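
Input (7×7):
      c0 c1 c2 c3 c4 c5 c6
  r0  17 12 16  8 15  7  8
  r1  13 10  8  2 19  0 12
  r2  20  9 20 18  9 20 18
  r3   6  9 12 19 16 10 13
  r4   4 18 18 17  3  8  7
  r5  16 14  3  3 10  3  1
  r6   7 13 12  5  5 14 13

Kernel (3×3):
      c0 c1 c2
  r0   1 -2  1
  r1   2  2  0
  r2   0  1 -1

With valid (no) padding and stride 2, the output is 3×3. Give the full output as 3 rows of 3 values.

44 44 49
52 69 40
47 -1 21

Output[0,0]: The receptive field on the input at this output position is [17 12 16 / 13 10 8 / 20 9 20]. Elementwise product with the kernel and sum: 17·1 + 12·-2 + 16·1 + 13·2 + 10·2 + 9·1 + 20·-1.
Output[0,1]: The receptive field on the input at this output position is [16 8 15 / 8 2 19 / 20 18 9]. Elementwise product with the kernel and sum: 16·1 + 8·-2 + 15·1 + 8·2 + 2·2 + 18·1 + 9·-1.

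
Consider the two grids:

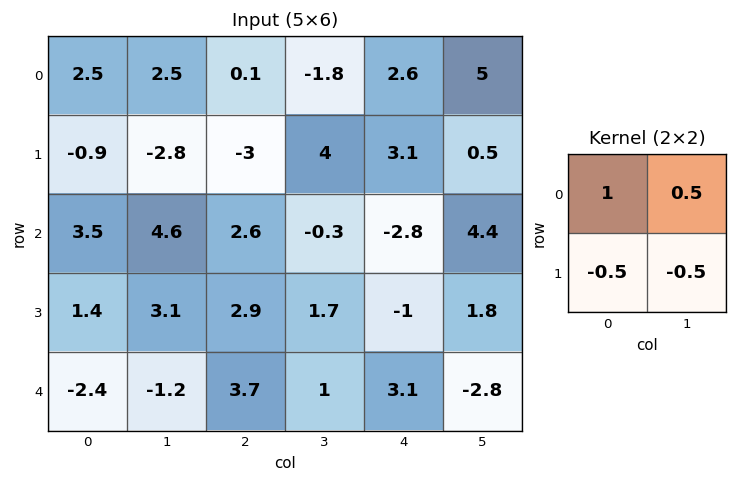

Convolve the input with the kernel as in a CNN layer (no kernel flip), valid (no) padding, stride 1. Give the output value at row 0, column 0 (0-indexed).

5.6

The receptive field on the input at this output position is [2.5 2.5 / -0.9 -2.8]. Elementwise product with the kernel and sum: 2.5·1 + 2.5·0.5 + -0.9·-0.5 + -2.8·-0.5.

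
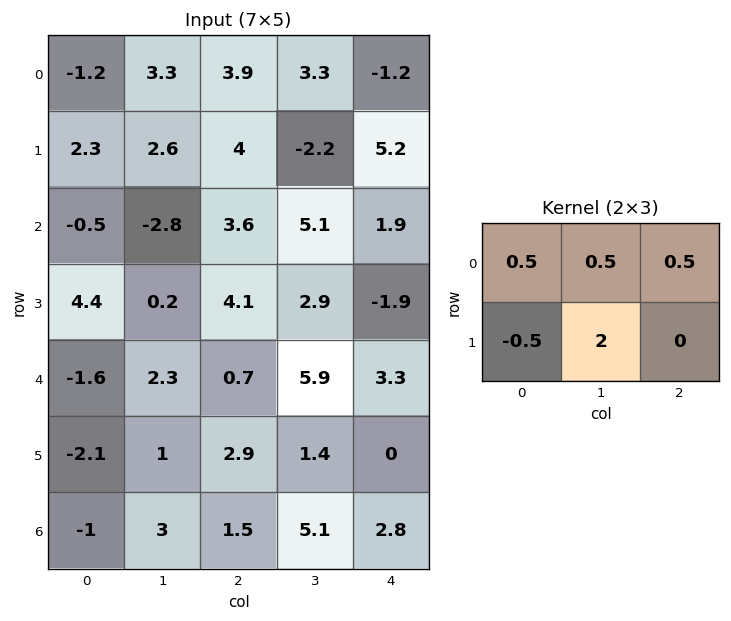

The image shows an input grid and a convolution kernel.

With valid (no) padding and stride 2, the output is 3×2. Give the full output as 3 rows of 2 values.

7.05 -3.4
-1.65 9.05
3.75 6.3

Output[0,0]: The receptive field on the input at this output position is [-1.2 3.3 3.9 / 2.3 2.6 4]. Elementwise product with the kernel and sum: -1.2·0.5 + 3.3·0.5 + 3.9·0.5 + 2.3·-0.5 + 2.6·2.
Output[0,1]: The receptive field on the input at this output position is [3.9 3.3 -1.2 / 4 -2.2 5.2]. Elementwise product with the kernel and sum: 3.9·0.5 + 3.3·0.5 + -1.2·0.5 + 4·-0.5 + -2.2·2.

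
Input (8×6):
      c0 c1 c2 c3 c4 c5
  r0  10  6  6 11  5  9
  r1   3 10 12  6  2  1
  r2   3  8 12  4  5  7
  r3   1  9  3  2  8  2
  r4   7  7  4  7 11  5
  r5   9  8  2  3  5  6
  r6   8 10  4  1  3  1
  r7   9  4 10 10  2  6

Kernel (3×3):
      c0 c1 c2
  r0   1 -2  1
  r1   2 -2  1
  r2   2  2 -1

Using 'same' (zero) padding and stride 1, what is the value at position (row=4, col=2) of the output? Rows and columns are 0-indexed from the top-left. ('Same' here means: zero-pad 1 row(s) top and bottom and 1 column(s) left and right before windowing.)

35

The receptive field on the zero-padded input at this output position is [9 3 2 / 7 4 7 / 8 2 3]. Elementwise product with the kernel and sum: 9·1 + 3·-2 + 2·1 + 7·2 + 4·-2 + 7·1 + 8·2 + 2·2 + 3·-1.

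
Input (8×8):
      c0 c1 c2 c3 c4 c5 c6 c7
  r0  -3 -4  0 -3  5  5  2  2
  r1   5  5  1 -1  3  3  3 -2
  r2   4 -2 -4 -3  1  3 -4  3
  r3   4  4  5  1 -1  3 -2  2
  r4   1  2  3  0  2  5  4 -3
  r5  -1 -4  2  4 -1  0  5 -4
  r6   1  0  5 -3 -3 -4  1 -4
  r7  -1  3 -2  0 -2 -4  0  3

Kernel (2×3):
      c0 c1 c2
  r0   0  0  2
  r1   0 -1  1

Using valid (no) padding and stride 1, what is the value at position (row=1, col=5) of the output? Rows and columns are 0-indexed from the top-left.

3

The receptive field on the input at this output position is [3 3 -2 / 3 -4 3]. Elementwise product with the kernel and sum: -2·2 + -4·-1 + 3·1.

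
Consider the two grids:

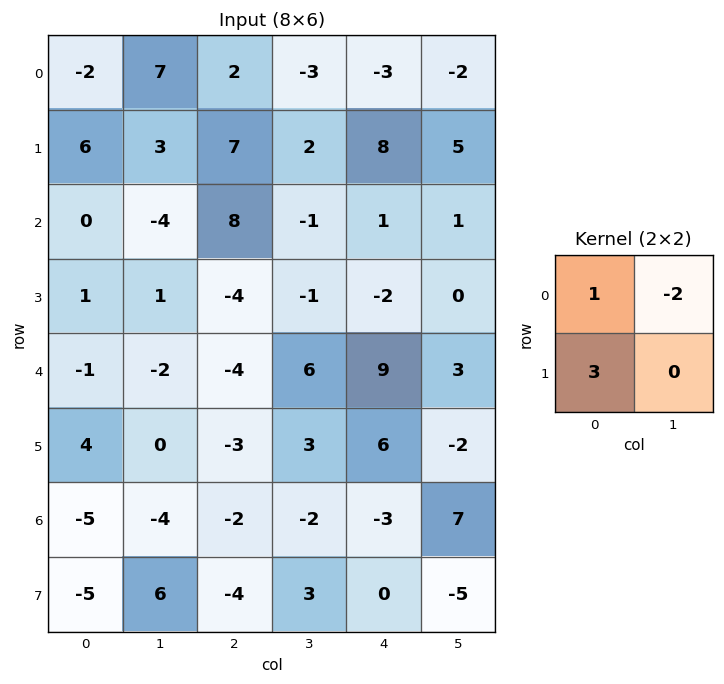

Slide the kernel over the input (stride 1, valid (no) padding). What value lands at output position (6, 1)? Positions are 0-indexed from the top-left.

18

The receptive field on the input at this output position is [-4 -2 / 6 -4]. Elementwise product with the kernel and sum: -4·1 + -2·-2 + 6·3.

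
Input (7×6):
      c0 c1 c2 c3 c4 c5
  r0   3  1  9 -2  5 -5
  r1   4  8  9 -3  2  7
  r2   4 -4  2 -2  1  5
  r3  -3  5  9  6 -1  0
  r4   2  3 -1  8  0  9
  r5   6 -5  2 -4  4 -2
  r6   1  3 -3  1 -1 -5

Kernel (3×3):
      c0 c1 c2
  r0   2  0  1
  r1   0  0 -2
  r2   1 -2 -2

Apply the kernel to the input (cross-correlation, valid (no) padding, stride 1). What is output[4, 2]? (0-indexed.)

The receptive field on the input at this output position is [-1 8 0 / 2 -4 4 / -3 1 -1]. Elementwise product with the kernel and sum: -1·2 + 0·1 + 4·-2 + -3·1 + 1·-2 + -1·-2.

-13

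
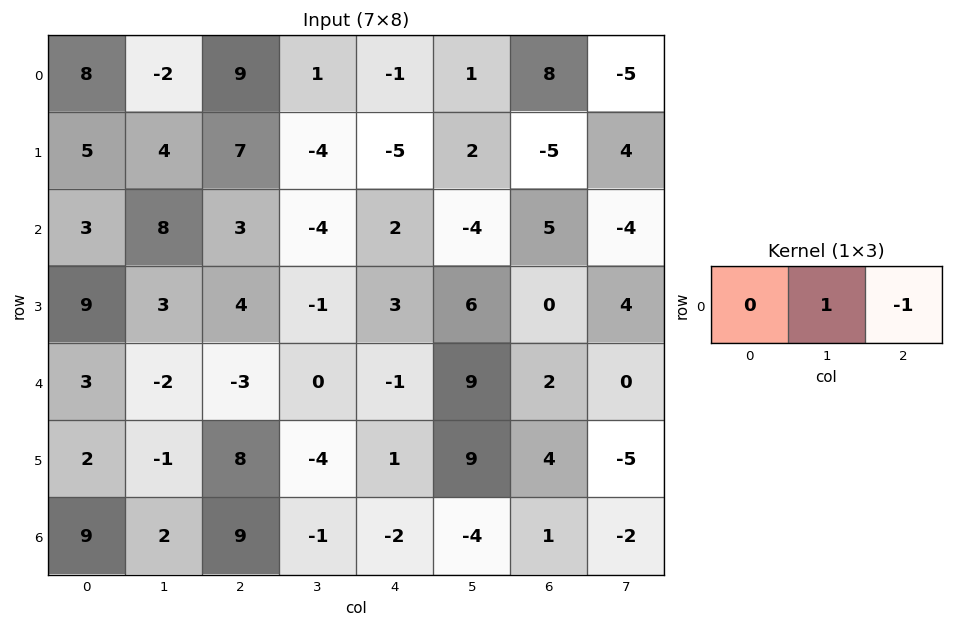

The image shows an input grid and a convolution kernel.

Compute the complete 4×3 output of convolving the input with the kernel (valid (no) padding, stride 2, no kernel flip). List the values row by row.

-11 2 -7
5 -6 -9
1 1 7
-7 1 -5

Output[0,0]: The receptive field on the input at this output position is [8 -2 9]. Elementwise product with the kernel and sum: -2·1 + 9·-1.
Output[0,1]: The receptive field on the input at this output position is [9 1 -1]. Elementwise product with the kernel and sum: 1·1 + -1·-1.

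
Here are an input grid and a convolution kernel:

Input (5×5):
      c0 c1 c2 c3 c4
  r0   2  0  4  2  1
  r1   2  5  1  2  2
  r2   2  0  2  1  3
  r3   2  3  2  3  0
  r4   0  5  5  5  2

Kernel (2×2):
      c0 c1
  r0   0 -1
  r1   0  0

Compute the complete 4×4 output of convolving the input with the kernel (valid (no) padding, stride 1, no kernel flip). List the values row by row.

0 -4 -2 -1
-5 -1 -2 -2
0 -2 -1 -3
-3 -2 -3 0

Output[0,0]: The receptive field on the input at this output position is [2 0 / 2 5]. Elementwise product with the kernel and sum: 0·-1.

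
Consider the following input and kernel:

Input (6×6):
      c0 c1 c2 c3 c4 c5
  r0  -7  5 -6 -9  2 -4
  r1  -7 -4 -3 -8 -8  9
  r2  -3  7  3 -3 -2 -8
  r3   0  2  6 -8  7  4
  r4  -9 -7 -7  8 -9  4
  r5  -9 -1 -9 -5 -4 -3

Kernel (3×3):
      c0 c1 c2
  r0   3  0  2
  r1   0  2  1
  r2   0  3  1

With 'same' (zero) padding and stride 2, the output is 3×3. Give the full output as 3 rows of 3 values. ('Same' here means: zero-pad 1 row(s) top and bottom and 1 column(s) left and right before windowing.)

-34 -38 -15
-5 -15 7
-49 -48 -45

Output[0,0]: The receptive field on the zero-padded input at this output position is [0 0 0 / 0 -7 5 / 0 -7 -4]. Elementwise product with the kernel and sum: 0·3 + 0·2 + -7·2 + 5·1 + -7·3 + -4·1.
Output[0,1]: The receptive field on the zero-padded input at this output position is [0 0 0 / 5 -6 -9 / -4 -3 -8]. Elementwise product with the kernel and sum: 0·3 + 0·2 + -6·2 + -9·1 + -3·3 + -8·1.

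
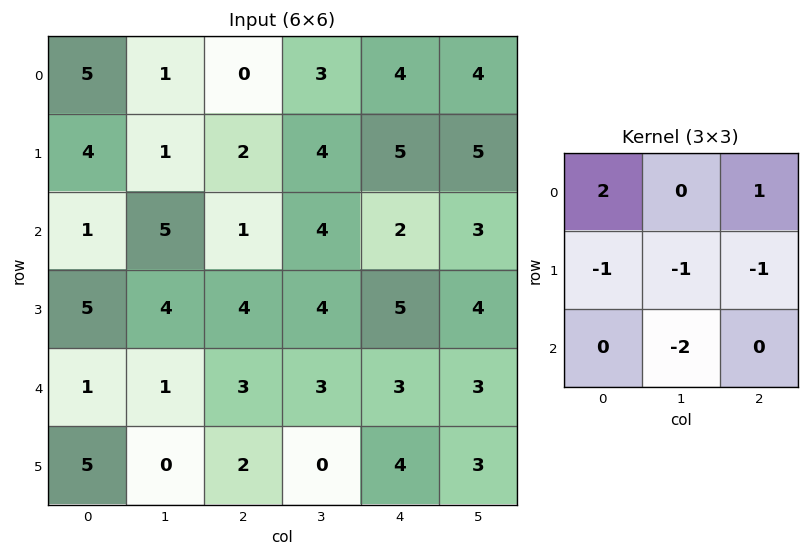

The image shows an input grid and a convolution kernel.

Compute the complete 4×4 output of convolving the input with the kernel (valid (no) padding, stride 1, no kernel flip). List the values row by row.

Output[0,0]: The receptive field on the input at this output position is [5 1 0 / 4 1 2 / 1 5 1]. Elementwise product with the kernel and sum: 5·2 + 0·1 + 4·-1 + 1·-1 + 2·-1 + 5·-2.
Output[0,1]: The receptive field on the input at this output position is [1 0 3 / 1 2 4 / 5 1 4]. Elementwise product with the kernel and sum: 1·2 + 3·1 + 1·-1 + 2·-1 + 4·-1 + 1·-2.

-7 -4 -15 -8
-5 -12 -6 -6
-12 -4 -15 -8
9 1 4 -5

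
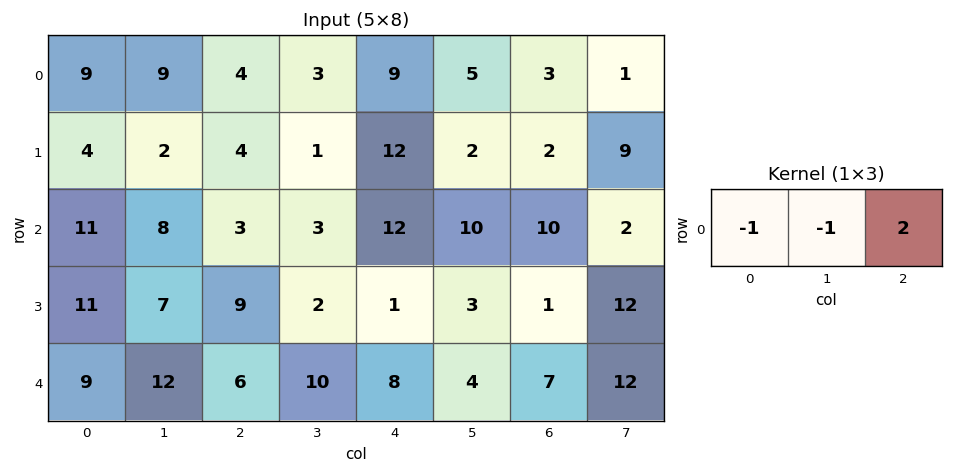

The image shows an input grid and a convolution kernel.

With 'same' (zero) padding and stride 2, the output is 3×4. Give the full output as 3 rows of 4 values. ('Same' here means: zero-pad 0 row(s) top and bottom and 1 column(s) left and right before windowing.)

9 -7 -2 -6
5 -5 5 -16
15 2 -10 13

Output[0,0]: The receptive field on the zero-padded input at this output position is [0 9 9]. Elementwise product with the kernel and sum: 0·-1 + 9·-1 + 9·2.
Output[0,1]: The receptive field on the zero-padded input at this output position is [9 4 3]. Elementwise product with the kernel and sum: 9·-1 + 4·-1 + 3·2.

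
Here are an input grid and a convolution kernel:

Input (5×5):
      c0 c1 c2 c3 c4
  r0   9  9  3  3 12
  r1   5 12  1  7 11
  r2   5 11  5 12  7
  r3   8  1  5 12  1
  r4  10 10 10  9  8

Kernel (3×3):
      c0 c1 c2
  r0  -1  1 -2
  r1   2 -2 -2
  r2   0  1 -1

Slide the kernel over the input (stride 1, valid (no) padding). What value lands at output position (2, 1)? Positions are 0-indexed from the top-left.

-61

The receptive field on the input at this output position is [11 5 12 / 1 5 12 / 10 10 9]. Elementwise product with the kernel and sum: 11·-1 + 5·1 + 12·-2 + 1·2 + 5·-2 + 12·-2 + 10·1 + 9·-1.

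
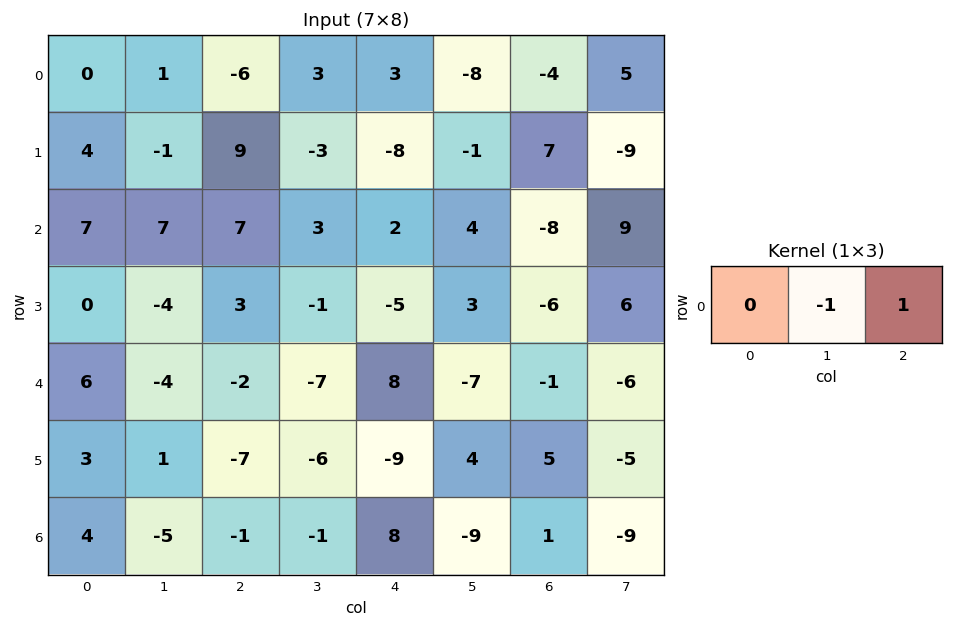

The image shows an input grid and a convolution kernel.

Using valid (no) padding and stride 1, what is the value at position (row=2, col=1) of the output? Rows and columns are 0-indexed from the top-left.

-4

The receptive field on the input at this output position is [7 7 3]. Elementwise product with the kernel and sum: 7·-1 + 3·1.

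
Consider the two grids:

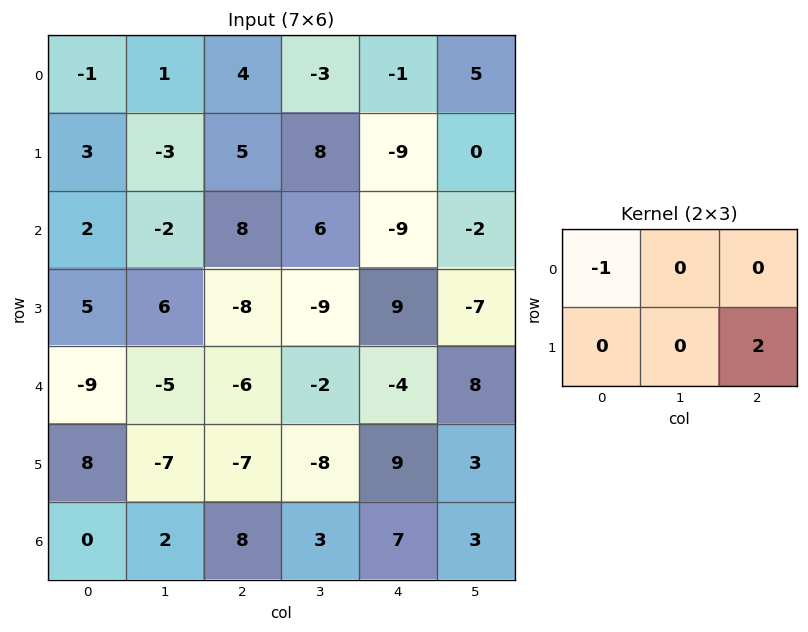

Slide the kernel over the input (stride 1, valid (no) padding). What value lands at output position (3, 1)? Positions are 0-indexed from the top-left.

The receptive field on the input at this output position is [6 -8 -9 / -5 -6 -2]. Elementwise product with the kernel and sum: 6·-1 + -2·2.

-10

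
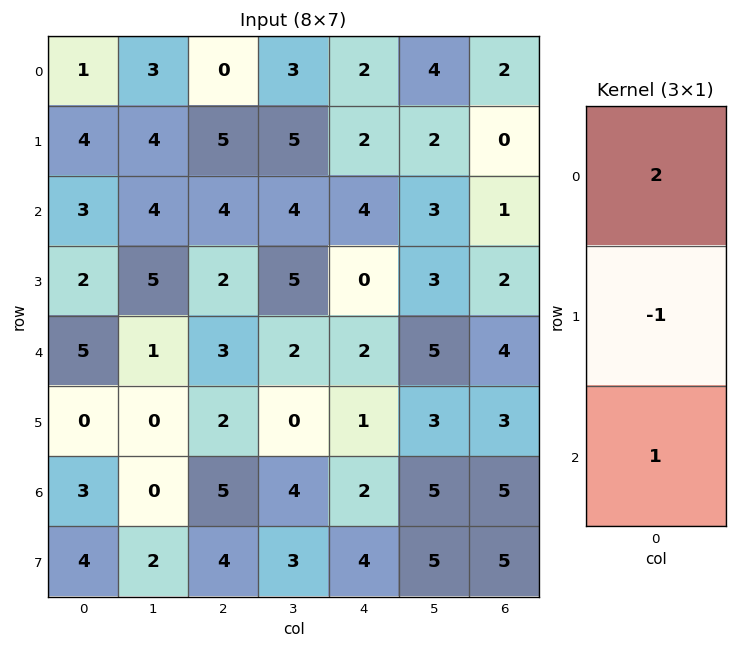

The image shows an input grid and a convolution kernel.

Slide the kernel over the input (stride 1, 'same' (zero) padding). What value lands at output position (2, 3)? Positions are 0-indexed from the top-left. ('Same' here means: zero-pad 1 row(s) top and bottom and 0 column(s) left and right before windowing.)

The receptive field on the zero-padded input at this output position is [5 / 4 / 5]. Elementwise product with the kernel and sum: 5·2 + 4·-1 + 5·1.

11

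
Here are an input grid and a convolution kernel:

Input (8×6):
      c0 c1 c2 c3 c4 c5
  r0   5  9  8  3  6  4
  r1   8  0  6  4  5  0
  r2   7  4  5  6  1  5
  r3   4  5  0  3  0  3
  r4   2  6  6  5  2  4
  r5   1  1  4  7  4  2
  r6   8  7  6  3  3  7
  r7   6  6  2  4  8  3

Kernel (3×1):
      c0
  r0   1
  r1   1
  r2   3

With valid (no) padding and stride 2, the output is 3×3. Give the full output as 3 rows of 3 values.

34 29 14
17 23 7
27 28 15

Output[0,0]: The receptive field on the input at this output position is [5 / 8 / 7]. Elementwise product with the kernel and sum: 5·1 + 8·1 + 7·3.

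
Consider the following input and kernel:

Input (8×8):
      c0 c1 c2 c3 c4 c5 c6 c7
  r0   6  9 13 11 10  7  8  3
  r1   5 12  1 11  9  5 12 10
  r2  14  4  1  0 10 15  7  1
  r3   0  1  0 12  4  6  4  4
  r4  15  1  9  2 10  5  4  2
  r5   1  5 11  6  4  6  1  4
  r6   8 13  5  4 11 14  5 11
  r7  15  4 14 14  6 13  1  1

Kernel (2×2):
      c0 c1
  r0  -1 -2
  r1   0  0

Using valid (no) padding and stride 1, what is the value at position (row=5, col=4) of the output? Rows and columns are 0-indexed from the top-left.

The receptive field on the input at this output position is [4 6 / 11 14]. Elementwise product with the kernel and sum: 4·-1 + 6·-2.

-16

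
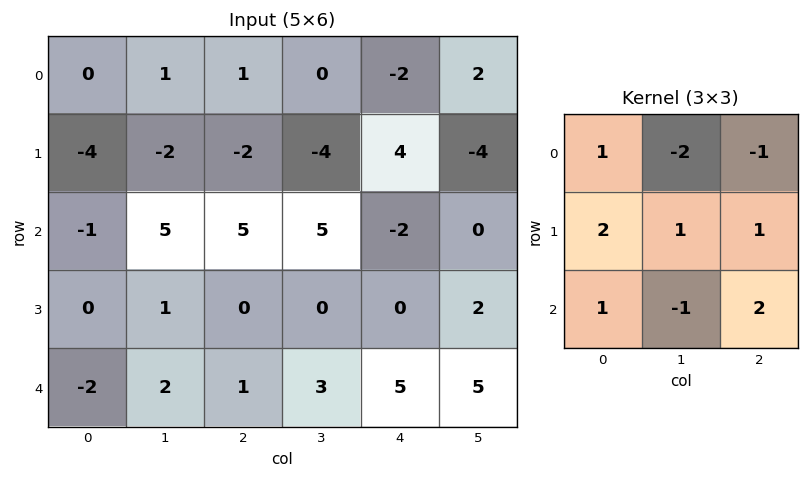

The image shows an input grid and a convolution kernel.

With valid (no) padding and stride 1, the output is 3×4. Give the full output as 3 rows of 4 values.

Output[0,0]: The receptive field on the input at this output position is [0 1 1 / -4 -2 -2 / -1 5 5]. Elementwise product with the kernel and sum: 0·1 + 1·-2 + 1·-1 + -4·2 + -2·1 + -2·1 + -1·1 + 5·-1 + 5·2.
Output[0,1]: The receptive field on the input at this output position is [1 1 0 / -2 -2 -4 / 5 5 5]. Elementwise product with the kernel and sum: 1·1 + 1·-2 + 0·-1 + -2·2 + -2·1 + -4·1 + 5·1 + 5·-1 + 5·2.

-11 -1 -5 1
9 27 15 4
-17 -1 5 19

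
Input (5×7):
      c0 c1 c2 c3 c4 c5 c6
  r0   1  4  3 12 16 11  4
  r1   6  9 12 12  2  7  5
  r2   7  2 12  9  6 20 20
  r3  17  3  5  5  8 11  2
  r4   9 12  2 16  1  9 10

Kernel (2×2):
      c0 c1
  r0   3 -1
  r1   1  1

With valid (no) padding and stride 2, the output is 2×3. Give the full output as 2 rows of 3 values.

Output[0,0]: The receptive field on the input at this output position is [1 4 / 6 9]. Elementwise product with the kernel and sum: 1·3 + 4·-1 + 6·1 + 9·1.

14 21 46
39 37 17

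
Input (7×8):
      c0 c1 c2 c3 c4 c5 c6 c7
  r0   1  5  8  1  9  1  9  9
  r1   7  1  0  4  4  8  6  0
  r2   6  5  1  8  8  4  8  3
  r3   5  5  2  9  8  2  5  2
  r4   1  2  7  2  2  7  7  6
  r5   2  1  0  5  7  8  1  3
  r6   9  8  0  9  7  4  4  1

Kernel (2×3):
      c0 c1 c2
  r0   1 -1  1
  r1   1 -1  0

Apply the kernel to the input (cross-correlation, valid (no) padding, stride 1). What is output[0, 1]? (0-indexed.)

-1

The receptive field on the input at this output position is [5 8 1 / 1 0 4]. Elementwise product with the kernel and sum: 5·1 + 8·-1 + 1·1 + 1·1 + 0·-1.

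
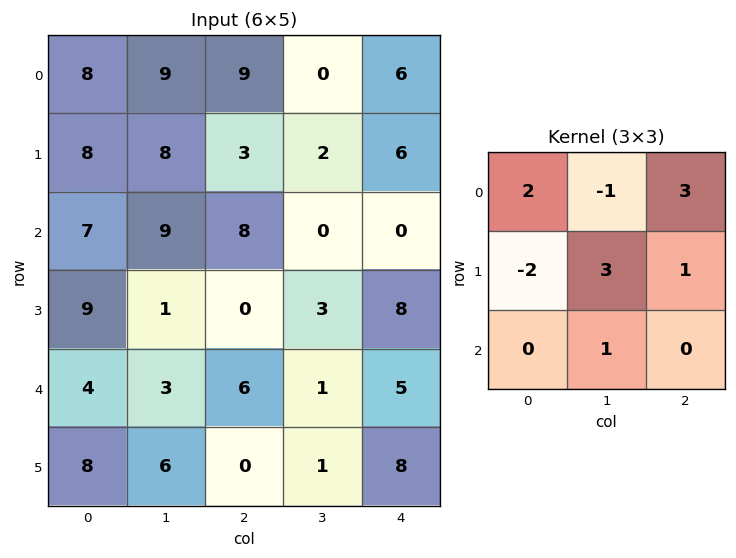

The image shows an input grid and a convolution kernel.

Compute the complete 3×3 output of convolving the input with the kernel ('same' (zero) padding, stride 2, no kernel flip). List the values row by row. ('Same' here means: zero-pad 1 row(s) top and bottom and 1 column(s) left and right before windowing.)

41 12 24
55 25 6
17 24 19

Output[0,0]: The receptive field on the zero-padded input at this output position is [0 0 0 / 0 8 9 / 0 8 8]. Elementwise product with the kernel and sum: 0·2 + 0·-1 + 0·3 + 0·-2 + 8·3 + 9·1 + 8·1.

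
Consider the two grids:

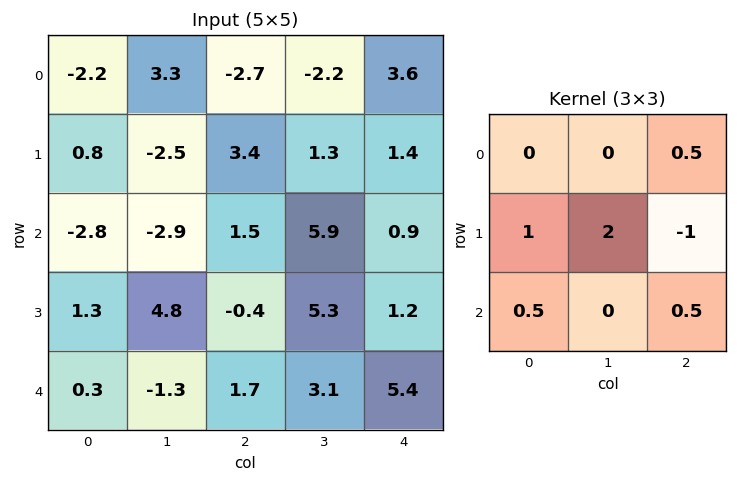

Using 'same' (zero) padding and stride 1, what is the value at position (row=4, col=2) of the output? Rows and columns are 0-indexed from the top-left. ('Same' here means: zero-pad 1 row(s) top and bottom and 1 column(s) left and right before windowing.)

The receptive field on the zero-padded input at this output position is [4.8 -0.4 5.3 / -1.3 1.7 3.1 / 0 0 0]. Elementwise product with the kernel and sum: 5.3·0.5 + -1.3·1 + 1.7·2 + 3.1·-1 + 0·0.5 + 0·0.5.

1.65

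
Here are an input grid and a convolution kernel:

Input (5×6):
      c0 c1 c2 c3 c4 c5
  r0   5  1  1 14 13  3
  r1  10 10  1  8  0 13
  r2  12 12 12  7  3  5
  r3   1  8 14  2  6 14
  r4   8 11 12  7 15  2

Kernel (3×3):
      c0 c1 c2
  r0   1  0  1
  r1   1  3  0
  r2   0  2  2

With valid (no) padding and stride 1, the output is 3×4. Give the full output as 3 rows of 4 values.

Output[0,0]: The receptive field on the input at this output position is [5 1 1 / 10 10 1 / 12 12 12]. Elementwise product with the kernel and sum: 5·1 + 1·1 + 10·1 + 10·3 + 12·2 + 12·2.

94 66 59 41
103 98 50 77
95 107 79 66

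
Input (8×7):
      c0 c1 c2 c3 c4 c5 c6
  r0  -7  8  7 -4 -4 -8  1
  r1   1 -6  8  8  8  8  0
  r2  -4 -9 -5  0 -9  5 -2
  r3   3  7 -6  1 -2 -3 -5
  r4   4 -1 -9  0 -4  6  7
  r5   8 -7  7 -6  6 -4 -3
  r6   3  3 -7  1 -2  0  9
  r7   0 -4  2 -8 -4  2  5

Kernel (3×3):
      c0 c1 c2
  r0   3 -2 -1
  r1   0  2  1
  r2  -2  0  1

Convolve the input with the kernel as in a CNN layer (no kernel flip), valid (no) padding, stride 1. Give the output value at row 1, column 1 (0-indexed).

The receptive field on the input at this output position is [-6 8 8 / -9 -5 0 / 7 -6 1]. Elementwise product with the kernel and sum: -6·3 + 8·-2 + 8·-1 + -5·2 + 0·1 + 7·-2 + 1·1.

-65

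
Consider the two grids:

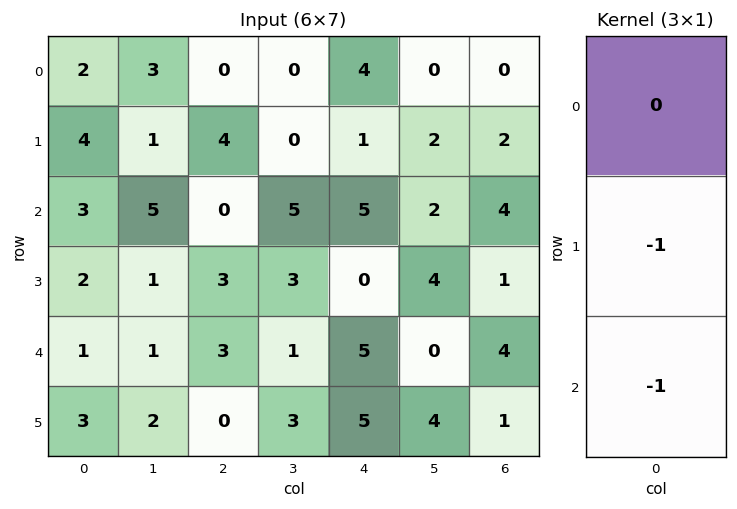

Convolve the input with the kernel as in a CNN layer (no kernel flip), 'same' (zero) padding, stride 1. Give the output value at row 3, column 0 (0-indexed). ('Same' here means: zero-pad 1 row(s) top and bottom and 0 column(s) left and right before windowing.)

The receptive field on the zero-padded input at this output position is [3 / 2 / 1]. Elementwise product with the kernel and sum: 2·-1 + 1·-1.

-3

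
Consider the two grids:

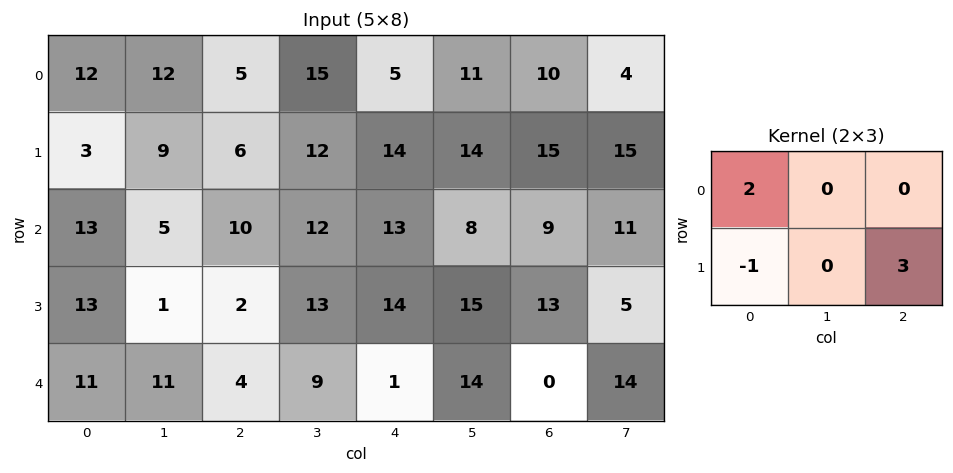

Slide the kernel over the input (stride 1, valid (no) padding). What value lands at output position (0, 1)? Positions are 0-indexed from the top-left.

51

The receptive field on the input at this output position is [12 5 15 / 9 6 12]. Elementwise product with the kernel and sum: 12·2 + 9·-1 + 12·3.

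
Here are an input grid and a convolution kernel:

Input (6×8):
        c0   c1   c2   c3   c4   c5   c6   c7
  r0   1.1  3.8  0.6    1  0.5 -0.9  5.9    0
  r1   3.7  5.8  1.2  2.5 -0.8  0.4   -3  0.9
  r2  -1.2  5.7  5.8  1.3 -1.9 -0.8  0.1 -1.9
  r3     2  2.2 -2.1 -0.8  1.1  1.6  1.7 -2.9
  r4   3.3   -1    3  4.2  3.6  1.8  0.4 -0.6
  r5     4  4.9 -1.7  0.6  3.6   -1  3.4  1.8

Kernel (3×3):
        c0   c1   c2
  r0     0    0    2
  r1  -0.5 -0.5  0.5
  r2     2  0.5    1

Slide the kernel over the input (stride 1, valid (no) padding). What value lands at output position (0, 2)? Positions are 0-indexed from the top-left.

The receptive field on the input at this output position is [0.6 1 0.5 / 1.2 2.5 -0.8 / 5.8 1.3 -1.9]. Elementwise product with the kernel and sum: 0.5·2 + 1.2·-0.5 + 2.5·-0.5 + -0.8·0.5 + 5.8·2 + 1.3·0.5 + -1.9·1.

9.1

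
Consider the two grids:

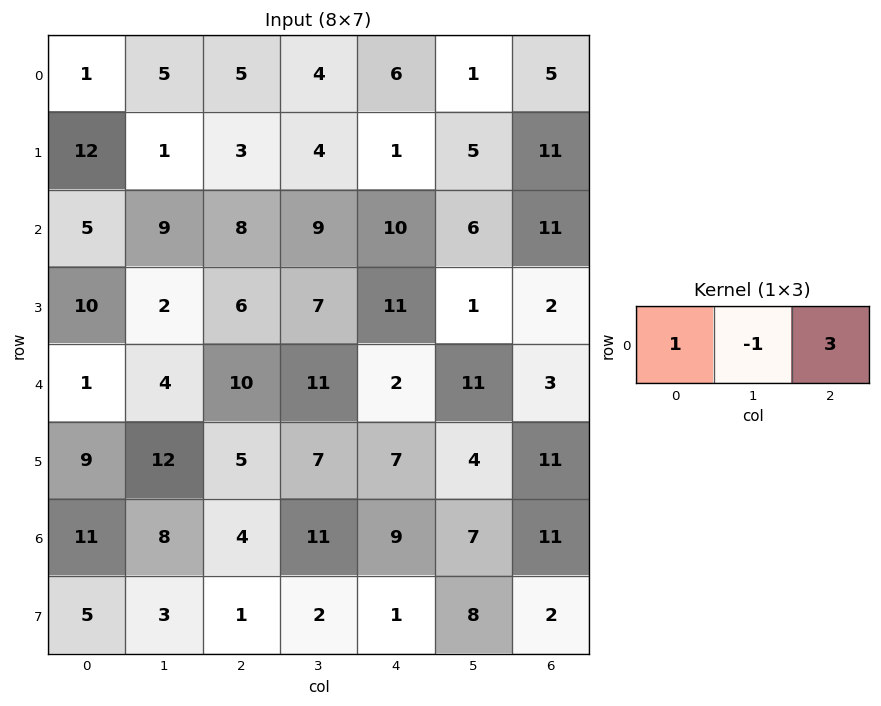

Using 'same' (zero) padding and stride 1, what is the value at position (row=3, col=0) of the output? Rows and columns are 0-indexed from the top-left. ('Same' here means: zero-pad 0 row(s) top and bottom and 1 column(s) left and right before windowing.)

The receptive field on the zero-padded input at this output position is [0 10 2]. Elementwise product with the kernel and sum: 0·1 + 10·-1 + 2·3.

-4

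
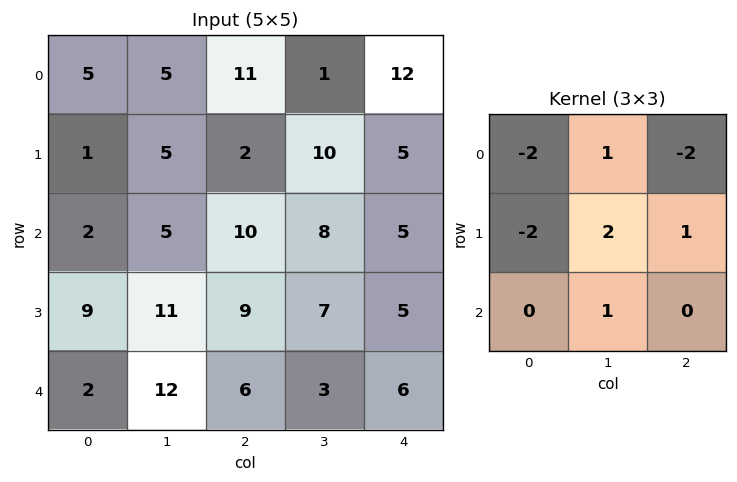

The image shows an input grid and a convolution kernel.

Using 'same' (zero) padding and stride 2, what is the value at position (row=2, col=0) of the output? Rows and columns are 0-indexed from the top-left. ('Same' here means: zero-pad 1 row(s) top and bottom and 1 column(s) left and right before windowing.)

The receptive field on the zero-padded input at this output position is [0 9 11 / 0 2 12 / 0 0 0]. Elementwise product with the kernel and sum: 0·-2 + 9·1 + 11·-2 + 0·-2 + 2·2 + 12·1 + 0·1.

3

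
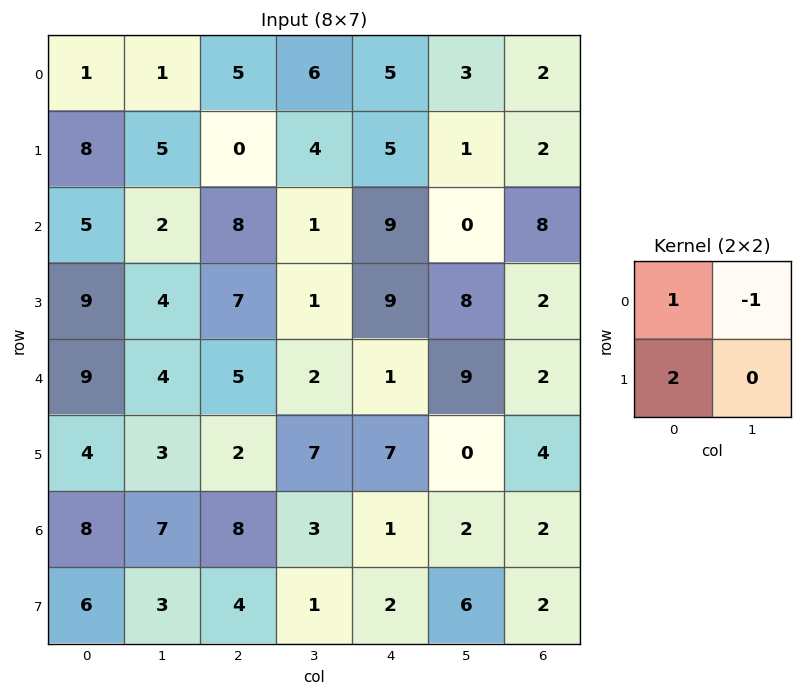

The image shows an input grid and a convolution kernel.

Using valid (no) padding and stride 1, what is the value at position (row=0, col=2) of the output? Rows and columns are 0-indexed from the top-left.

-1

The receptive field on the input at this output position is [5 6 / 0 4]. Elementwise product with the kernel and sum: 5·1 + 6·-1 + 0·2.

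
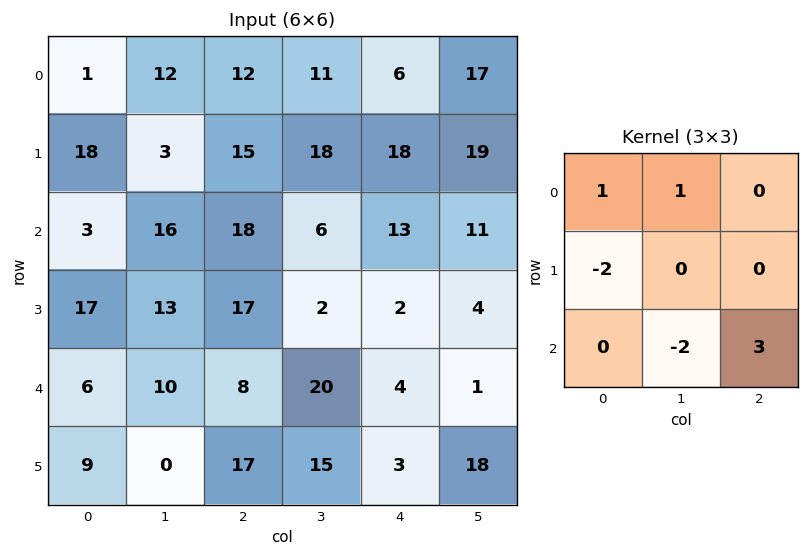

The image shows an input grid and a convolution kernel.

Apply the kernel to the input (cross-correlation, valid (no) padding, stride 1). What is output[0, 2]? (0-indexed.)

20

The receptive field on the input at this output position is [12 11 6 / 15 18 18 / 18 6 13]. Elementwise product with the kernel and sum: 12·1 + 11·1 + 15·-2 + 6·-2 + 13·3.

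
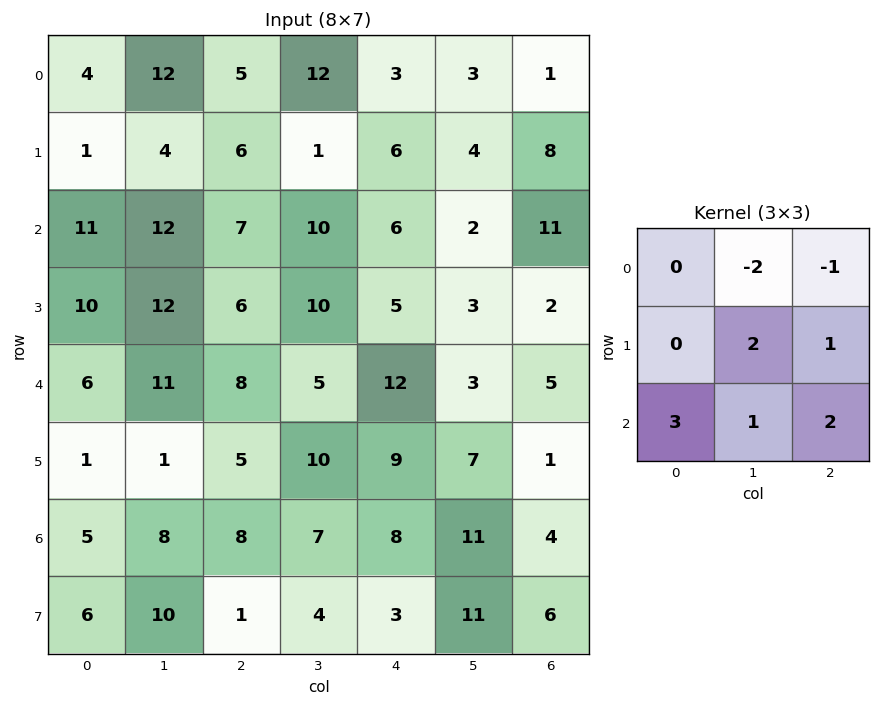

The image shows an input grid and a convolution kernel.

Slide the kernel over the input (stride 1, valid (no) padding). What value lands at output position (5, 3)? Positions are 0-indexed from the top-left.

The receptive field on the input at this output position is [10 9 7 / 7 8 11 / 4 3 11]. Elementwise product with the kernel and sum: 9·-2 + 7·-1 + 8·2 + 11·1 + 4·3 + 3·1 + 11·2.

39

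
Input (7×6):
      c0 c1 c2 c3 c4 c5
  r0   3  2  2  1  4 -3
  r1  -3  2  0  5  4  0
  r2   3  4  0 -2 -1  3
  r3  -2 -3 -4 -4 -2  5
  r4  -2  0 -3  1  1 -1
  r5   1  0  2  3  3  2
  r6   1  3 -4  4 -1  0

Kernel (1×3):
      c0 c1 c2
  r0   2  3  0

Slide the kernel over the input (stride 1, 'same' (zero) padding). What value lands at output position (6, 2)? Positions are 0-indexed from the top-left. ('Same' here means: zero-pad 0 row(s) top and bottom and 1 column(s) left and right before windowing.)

-6

The receptive field on the zero-padded input at this output position is [3 -4 4]. Elementwise product with the kernel and sum: 3·2 + -4·3.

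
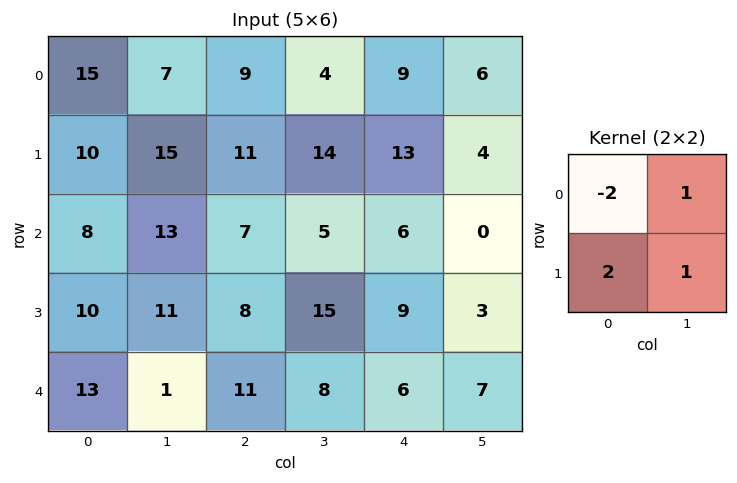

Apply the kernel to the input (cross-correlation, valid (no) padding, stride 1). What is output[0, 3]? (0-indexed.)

The receptive field on the input at this output position is [4 9 / 14 13]. Elementwise product with the kernel and sum: 4·-2 + 9·1 + 14·2 + 13·1.

42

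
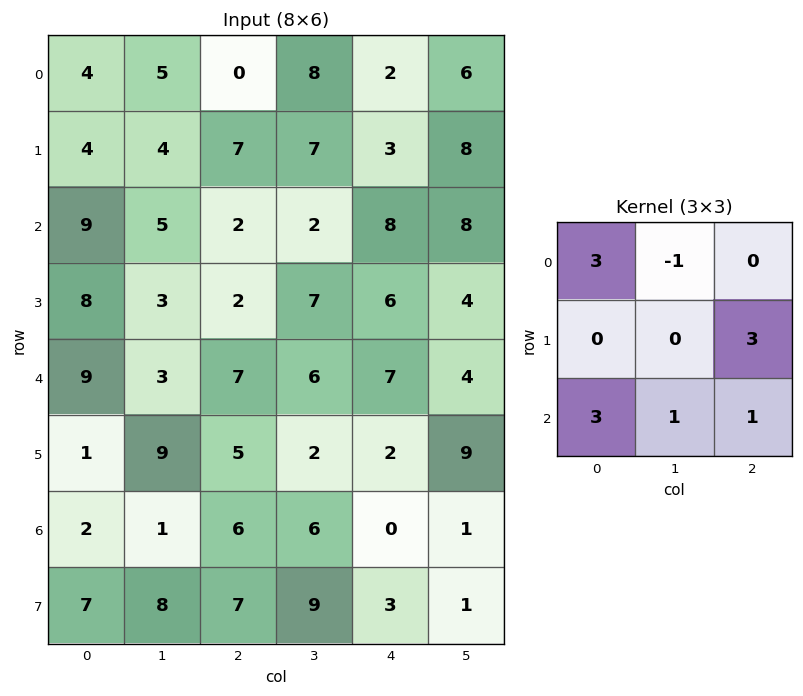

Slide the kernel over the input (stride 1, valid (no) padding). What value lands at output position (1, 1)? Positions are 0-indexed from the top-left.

The receptive field on the input at this output position is [4 7 7 / 5 2 2 / 3 2 7]. Elementwise product with the kernel and sum: 4·3 + 7·-1 + 2·3 + 3·3 + 2·1 + 7·1.

29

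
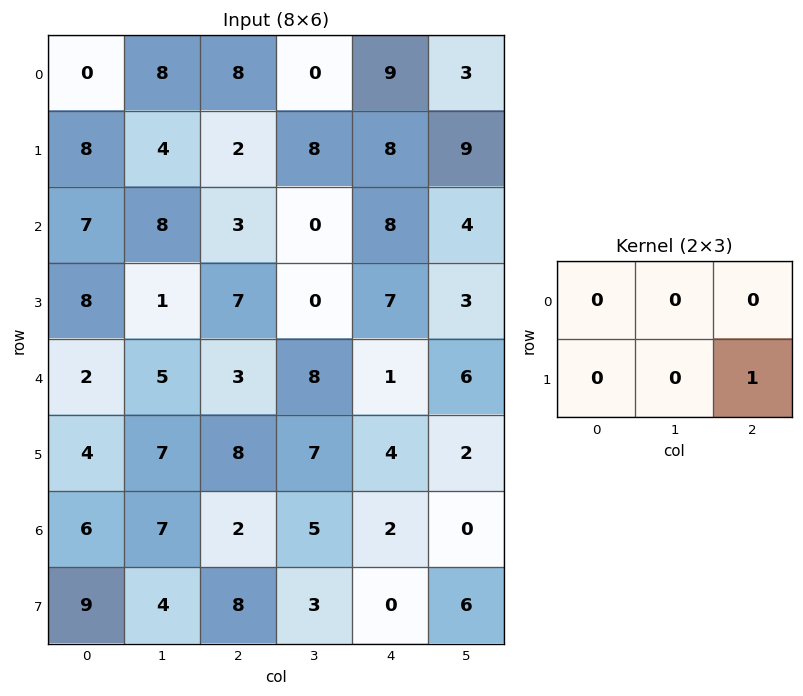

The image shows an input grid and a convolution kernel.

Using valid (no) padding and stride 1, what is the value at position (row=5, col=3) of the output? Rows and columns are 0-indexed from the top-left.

The receptive field on the input at this output position is [7 4 2 / 5 2 0]. Elementwise product with the kernel and sum: 0·1.

0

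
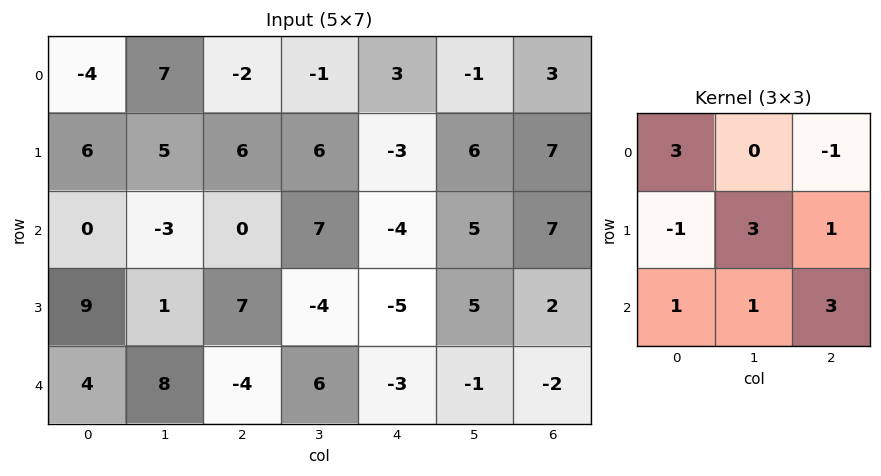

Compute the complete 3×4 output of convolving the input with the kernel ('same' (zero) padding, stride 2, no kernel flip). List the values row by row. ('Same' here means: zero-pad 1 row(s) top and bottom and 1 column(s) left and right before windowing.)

Output[0,0]: The receptive field on the zero-padded input at this output position is [0 0 0 / 0 -4 7 / 0 6 5]. Elementwise product with the kernel and sum: 0·3 + 0·-1 + 0·-1 + -4·3 + 7·1 + 0·1 + 6·1 + 5·3.
Output[0,1]: The receptive field on the zero-padded input at this output position is [0 0 0 / 7 -2 -1 / 5 6 6]. Elementwise product with the kernel and sum: 0·3 + 0·-1 + 7·-1 + -2·3 + -1·1 + 5·1 + 6·1 + 6·3.

16 15 30 23
4 15 4 41
19 -7 -33 10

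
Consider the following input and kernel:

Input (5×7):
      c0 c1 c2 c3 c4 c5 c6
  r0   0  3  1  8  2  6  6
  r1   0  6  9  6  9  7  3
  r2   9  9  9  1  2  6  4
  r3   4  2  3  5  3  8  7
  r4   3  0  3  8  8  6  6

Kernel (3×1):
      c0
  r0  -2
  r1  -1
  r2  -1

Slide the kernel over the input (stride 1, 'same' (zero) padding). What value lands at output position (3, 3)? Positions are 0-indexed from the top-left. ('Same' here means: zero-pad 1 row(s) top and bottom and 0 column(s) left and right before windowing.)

-15

The receptive field on the zero-padded input at this output position is [1 / 5 / 8]. Elementwise product with the kernel and sum: 1·-2 + 5·-1 + 8·-1.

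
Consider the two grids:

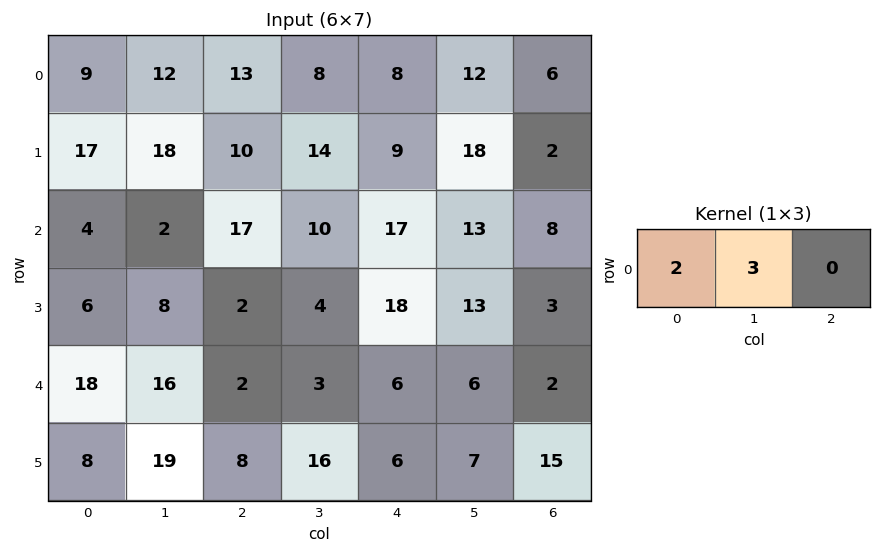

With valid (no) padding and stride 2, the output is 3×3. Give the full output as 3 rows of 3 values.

54 50 52
14 64 73
84 13 30

Output[0,0]: The receptive field on the input at this output position is [9 12 13]. Elementwise product with the kernel and sum: 9·2 + 12·3.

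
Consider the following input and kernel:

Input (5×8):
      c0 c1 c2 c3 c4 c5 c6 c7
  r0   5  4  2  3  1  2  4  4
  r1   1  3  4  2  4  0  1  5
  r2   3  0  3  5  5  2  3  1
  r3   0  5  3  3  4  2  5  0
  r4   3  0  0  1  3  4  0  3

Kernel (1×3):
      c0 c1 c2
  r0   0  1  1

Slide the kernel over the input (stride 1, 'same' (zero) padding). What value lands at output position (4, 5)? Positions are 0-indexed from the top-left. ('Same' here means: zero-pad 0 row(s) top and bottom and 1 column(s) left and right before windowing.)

The receptive field on the zero-padded input at this output position is [3 4 0]. Elementwise product with the kernel and sum: 4·1 + 0·1.

4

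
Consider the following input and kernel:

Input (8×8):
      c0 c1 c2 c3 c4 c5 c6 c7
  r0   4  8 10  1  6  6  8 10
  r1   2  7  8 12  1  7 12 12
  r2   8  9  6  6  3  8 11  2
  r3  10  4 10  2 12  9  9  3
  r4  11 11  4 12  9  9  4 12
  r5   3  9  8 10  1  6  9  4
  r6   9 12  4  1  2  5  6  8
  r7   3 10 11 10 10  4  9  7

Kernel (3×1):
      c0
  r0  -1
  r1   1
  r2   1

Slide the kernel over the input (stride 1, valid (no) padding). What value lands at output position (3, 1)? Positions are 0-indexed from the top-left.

The receptive field on the input at this output position is [4 / 11 / 9]. Elementwise product with the kernel and sum: 4·-1 + 11·1 + 9·1.

16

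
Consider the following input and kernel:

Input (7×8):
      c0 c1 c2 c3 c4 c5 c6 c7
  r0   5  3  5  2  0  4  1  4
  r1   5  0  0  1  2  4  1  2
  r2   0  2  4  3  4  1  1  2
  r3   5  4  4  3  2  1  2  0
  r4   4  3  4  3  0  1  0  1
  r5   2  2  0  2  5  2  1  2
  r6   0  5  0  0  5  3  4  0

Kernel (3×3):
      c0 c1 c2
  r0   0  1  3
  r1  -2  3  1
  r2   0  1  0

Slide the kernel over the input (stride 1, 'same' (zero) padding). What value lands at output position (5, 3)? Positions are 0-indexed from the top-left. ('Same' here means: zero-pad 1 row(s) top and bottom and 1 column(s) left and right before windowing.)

The receptive field on the zero-padded input at this output position is [4 3 0 / 0 2 5 / 0 0 5]. Elementwise product with the kernel and sum: 3·1 + 0·3 + 0·-2 + 2·3 + 5·1 + 0·1.

14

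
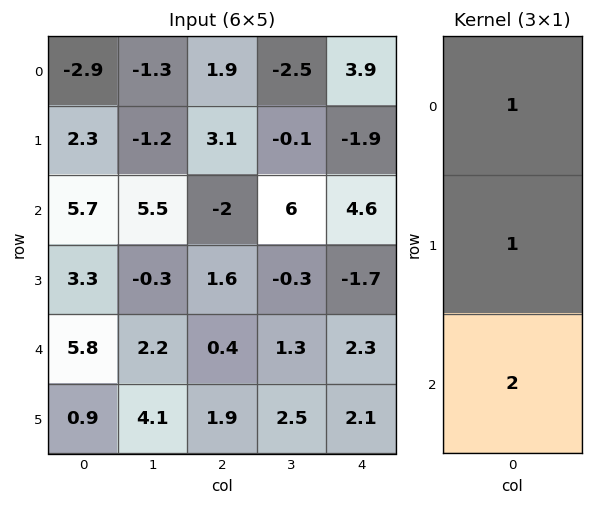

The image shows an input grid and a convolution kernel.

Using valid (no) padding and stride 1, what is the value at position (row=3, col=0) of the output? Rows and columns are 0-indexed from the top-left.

10.9

The receptive field on the input at this output position is [3.3 / 5.8 / 0.9]. Elementwise product with the kernel and sum: 3.3·1 + 5.8·1 + 0.9·2.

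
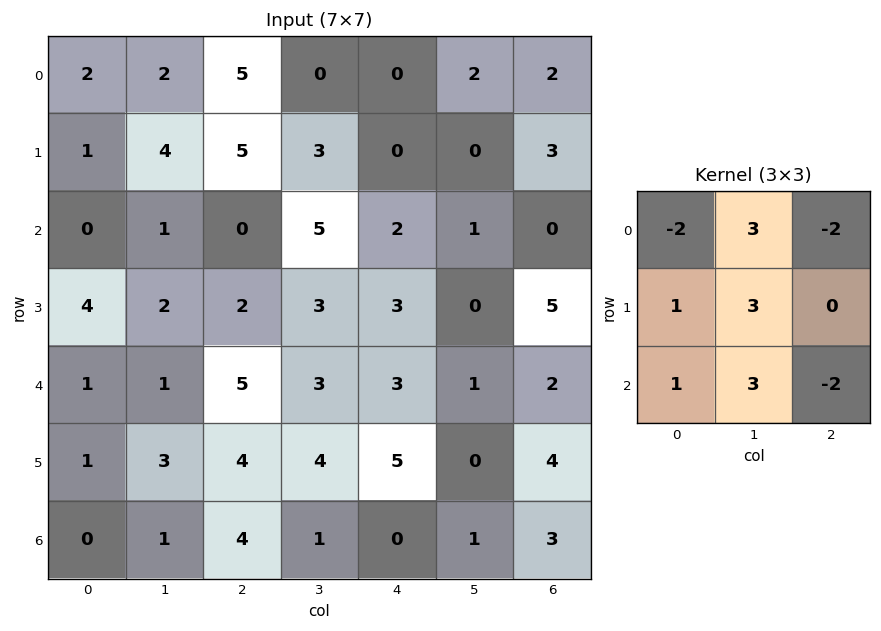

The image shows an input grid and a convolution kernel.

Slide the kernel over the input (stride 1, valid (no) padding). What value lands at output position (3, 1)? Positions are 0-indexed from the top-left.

The receptive field on the input at this output position is [2 2 3 / 1 5 3 / 3 4 4]. Elementwise product with the kernel and sum: 2·-2 + 2·3 + 3·-2 + 1·1 + 5·3 + 3·1 + 4·3 + 4·-2.

19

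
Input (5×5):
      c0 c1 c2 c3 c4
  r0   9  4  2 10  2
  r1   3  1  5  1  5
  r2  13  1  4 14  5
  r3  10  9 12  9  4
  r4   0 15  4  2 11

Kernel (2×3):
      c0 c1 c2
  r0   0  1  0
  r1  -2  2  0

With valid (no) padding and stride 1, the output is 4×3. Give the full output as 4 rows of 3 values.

0 10 2
-23 11 21
-1 10 8
39 -10 5

Output[0,0]: The receptive field on the input at this output position is [9 4 2 / 3 1 5]. Elementwise product with the kernel and sum: 4·1 + 3·-2 + 1·2.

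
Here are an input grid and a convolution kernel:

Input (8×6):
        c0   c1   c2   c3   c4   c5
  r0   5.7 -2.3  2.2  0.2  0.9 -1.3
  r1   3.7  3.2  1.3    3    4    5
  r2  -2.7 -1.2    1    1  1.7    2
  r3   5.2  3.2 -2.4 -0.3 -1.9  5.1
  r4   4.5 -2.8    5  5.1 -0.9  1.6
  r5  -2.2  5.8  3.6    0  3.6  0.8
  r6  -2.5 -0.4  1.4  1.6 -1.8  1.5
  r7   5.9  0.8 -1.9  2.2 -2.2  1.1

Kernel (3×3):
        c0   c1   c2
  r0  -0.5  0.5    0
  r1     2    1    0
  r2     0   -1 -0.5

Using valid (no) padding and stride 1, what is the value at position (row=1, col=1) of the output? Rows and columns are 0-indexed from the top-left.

The receptive field on the input at this output position is [3.2 1.3 3 / -1.2 1 1 / 3.2 -2.4 -0.3]. Elementwise product with the kernel and sum: 3.2·-0.5 + 1.3·0.5 + -1.2·2 + 1·1 + -2.4·-1 + -0.3·-0.5.

0.2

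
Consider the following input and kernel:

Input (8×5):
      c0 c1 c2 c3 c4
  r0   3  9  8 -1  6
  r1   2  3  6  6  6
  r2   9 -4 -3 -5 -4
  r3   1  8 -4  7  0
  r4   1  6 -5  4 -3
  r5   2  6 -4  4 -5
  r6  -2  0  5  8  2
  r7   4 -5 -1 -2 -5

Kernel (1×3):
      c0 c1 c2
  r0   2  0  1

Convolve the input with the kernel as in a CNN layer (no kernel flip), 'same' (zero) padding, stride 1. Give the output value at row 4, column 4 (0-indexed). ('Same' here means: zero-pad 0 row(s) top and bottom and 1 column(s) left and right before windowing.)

8

The receptive field on the zero-padded input at this output position is [4 -3 0]. Elementwise product with the kernel and sum: 4·2 + 0·1.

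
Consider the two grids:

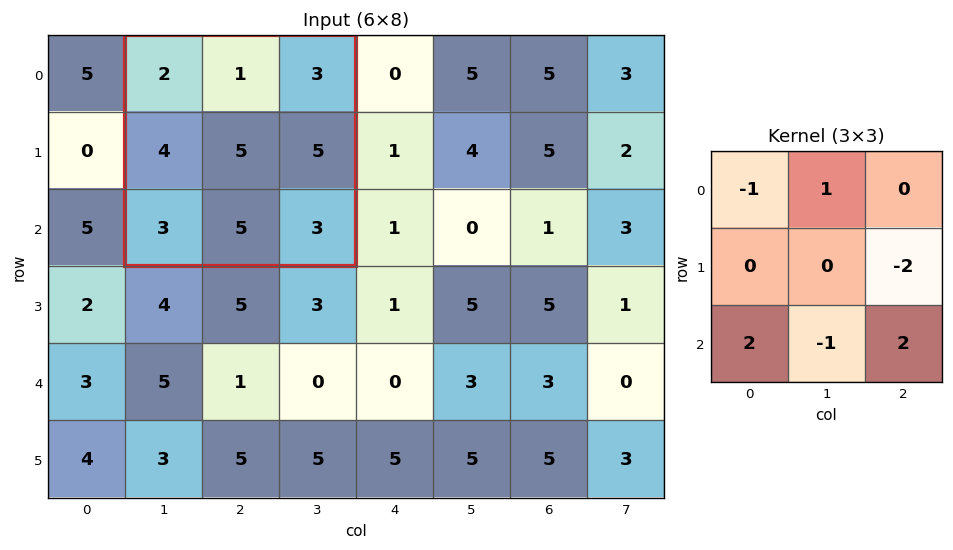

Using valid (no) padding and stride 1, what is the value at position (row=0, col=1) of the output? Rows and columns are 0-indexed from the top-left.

The receptive field on the input at this output position is [2 1 3 / 4 5 5 / 3 5 3]. Elementwise product with the kernel and sum: 2·-1 + 1·1 + 5·-2 + 3·2 + 5·-1 + 3·2.

-4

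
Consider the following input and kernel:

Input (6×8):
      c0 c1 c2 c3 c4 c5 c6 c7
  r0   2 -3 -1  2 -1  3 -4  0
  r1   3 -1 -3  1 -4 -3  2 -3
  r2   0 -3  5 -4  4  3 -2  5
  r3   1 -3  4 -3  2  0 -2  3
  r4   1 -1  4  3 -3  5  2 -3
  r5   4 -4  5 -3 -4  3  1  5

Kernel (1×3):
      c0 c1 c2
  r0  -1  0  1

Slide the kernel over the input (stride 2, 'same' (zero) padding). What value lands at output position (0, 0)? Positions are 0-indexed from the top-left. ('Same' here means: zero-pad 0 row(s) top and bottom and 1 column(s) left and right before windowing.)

-3

The receptive field on the zero-padded input at this output position is [0 2 -3]. Elementwise product with the kernel and sum: 0·-1 + -3·1.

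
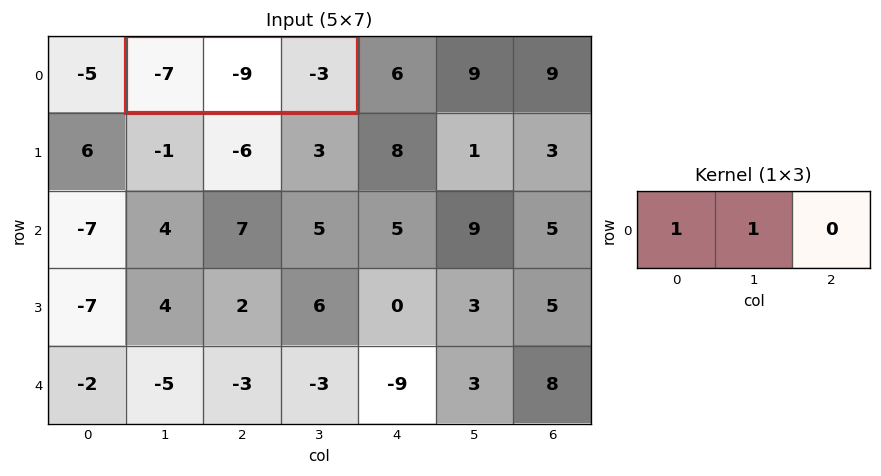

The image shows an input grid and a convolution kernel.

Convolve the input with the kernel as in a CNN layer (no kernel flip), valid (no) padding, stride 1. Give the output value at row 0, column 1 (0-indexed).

The receptive field on the input at this output position is [-7 -9 -3]. Elementwise product with the kernel and sum: -7·1 + -9·1.

-16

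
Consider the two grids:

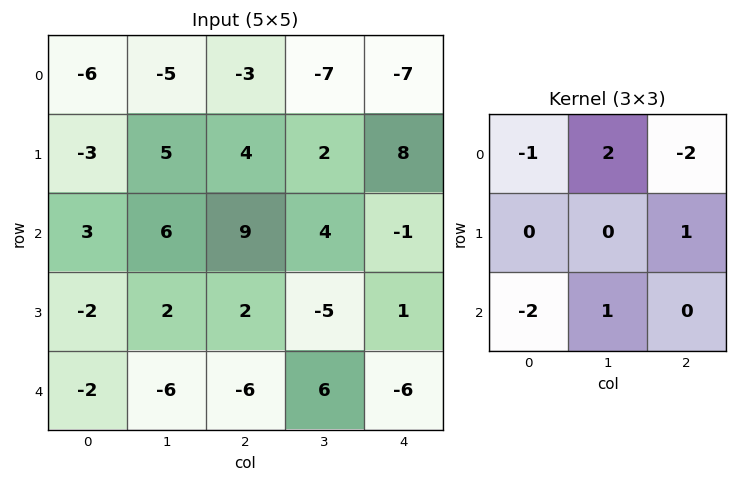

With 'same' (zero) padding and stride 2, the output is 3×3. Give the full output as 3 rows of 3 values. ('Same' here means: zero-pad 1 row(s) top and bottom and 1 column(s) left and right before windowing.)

Output[0,0]: The receptive field on the zero-padded input at this output position is [0 0 0 / 0 -6 -5 / 0 -3 5]. Elementwise product with the kernel and sum: 0·-1 + 0·2 + 0·-2 + -5·1 + 0·-2 + -3·1.
Output[0,1]: The receptive field on the zero-padded input at this output position is [0 0 0 / -5 -3 -7 / 5 4 2]. Elementwise product with the kernel and sum: 0·-1 + 0·2 + 0·-2 + -7·1 + 5·-2 + 4·1.

-8 -13 4
-12 1 25
-14 18 7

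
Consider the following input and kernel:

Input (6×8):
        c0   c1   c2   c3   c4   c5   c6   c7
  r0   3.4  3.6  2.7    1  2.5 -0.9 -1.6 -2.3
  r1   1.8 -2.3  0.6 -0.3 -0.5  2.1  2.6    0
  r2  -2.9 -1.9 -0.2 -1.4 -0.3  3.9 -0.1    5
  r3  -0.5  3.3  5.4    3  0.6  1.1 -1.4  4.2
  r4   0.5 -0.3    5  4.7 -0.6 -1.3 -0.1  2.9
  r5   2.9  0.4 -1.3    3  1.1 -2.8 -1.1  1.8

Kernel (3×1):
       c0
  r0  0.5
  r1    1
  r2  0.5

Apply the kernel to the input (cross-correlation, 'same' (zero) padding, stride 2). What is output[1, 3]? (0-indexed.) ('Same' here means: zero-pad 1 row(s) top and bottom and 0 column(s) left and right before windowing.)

0.5

The receptive field on the zero-padded input at this output position is [2.6 / -0.1 / -1.4]. Elementwise product with the kernel and sum: 2.6·0.5 + -0.1·1 + -1.4·0.5.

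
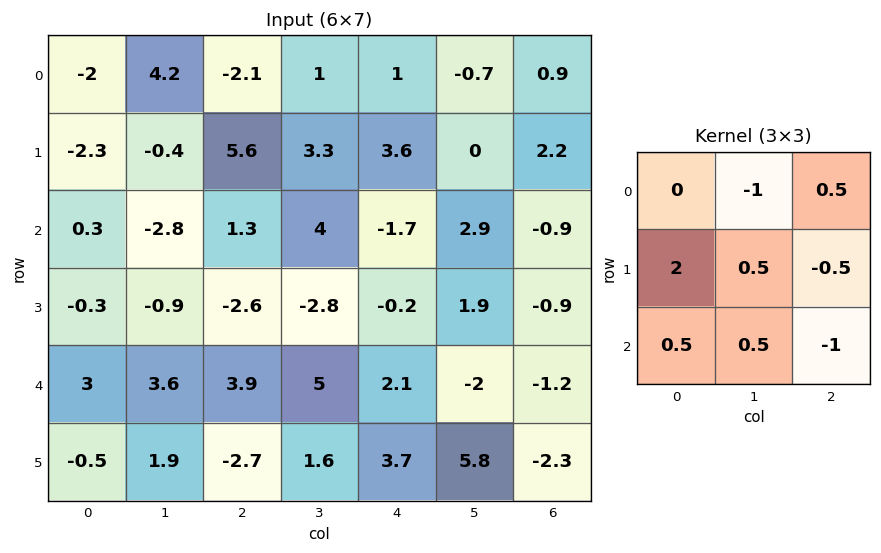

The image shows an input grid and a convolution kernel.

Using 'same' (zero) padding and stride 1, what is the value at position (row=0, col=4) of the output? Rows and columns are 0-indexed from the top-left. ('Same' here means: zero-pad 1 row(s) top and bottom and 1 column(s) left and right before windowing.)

6.3

The receptive field on the zero-padded input at this output position is [0 0 0 / 1 1 -0.7 / 3.3 3.6 0]. Elementwise product with the kernel and sum: 0·-1 + 0·0.5 + 1·2 + 1·0.5 + -0.7·-0.5 + 3.3·0.5 + 3.6·0.5 + 0·-1.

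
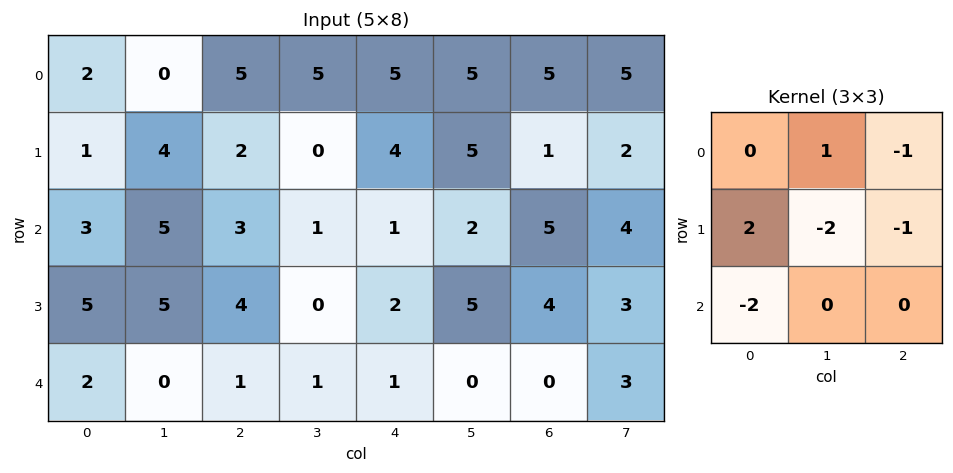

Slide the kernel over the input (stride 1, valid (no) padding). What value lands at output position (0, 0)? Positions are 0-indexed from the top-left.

The receptive field on the input at this output position is [2 0 5 / 1 4 2 / 3 5 3]. Elementwise product with the kernel and sum: 0·1 + 5·-1 + 1·2 + 4·-2 + 2·-1 + 3·-2.

-19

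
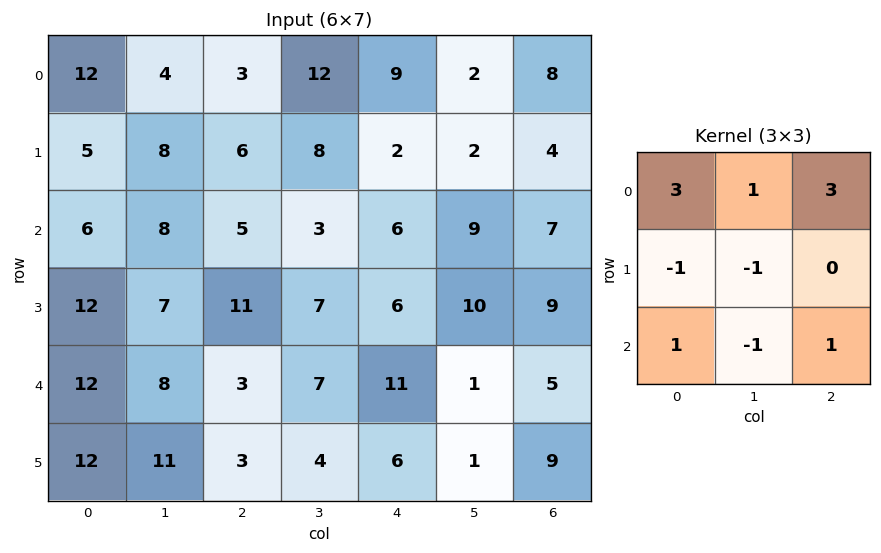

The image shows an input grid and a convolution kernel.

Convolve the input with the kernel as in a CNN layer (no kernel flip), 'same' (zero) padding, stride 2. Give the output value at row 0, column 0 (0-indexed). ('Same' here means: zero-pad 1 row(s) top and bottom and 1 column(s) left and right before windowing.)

-9

The receptive field on the zero-padded input at this output position is [0 0 0 / 0 12 4 / 0 5 8]. Elementwise product with the kernel and sum: 0·3 + 0·1 + 0·3 + 0·-1 + 12·-1 + 0·1 + 5·-1 + 8·1.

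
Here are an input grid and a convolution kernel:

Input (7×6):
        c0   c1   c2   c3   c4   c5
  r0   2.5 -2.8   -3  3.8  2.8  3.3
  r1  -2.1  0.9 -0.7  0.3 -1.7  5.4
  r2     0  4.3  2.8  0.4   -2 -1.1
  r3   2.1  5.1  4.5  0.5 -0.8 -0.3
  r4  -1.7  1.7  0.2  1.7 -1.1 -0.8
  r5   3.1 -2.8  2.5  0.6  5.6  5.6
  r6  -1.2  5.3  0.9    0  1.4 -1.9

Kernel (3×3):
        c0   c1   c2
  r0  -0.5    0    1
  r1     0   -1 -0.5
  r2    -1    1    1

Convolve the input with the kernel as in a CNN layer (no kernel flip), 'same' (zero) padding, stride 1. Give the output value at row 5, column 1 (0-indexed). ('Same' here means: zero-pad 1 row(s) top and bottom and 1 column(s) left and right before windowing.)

The receptive field on the zero-padded input at this output position is [-1.7 1.7 0.2 / 3.1 -2.8 2.5 / -1.2 5.3 0.9]. Elementwise product with the kernel and sum: -1.7·-0.5 + 0.2·1 + -2.8·-1 + 2.5·-0.5 + -1.2·-1 + 5.3·1 + 0.9·1.

10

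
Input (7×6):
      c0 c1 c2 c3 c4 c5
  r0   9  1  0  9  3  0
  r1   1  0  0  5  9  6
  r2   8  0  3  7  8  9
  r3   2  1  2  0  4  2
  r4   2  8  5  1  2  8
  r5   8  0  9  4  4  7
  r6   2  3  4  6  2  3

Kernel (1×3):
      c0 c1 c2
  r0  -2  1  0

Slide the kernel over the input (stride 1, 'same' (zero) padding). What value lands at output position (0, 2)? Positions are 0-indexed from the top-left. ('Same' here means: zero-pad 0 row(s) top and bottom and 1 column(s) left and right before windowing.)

The receptive field on the zero-padded input at this output position is [1 0 9]. Elementwise product with the kernel and sum: 1·-2 + 0·1.

-2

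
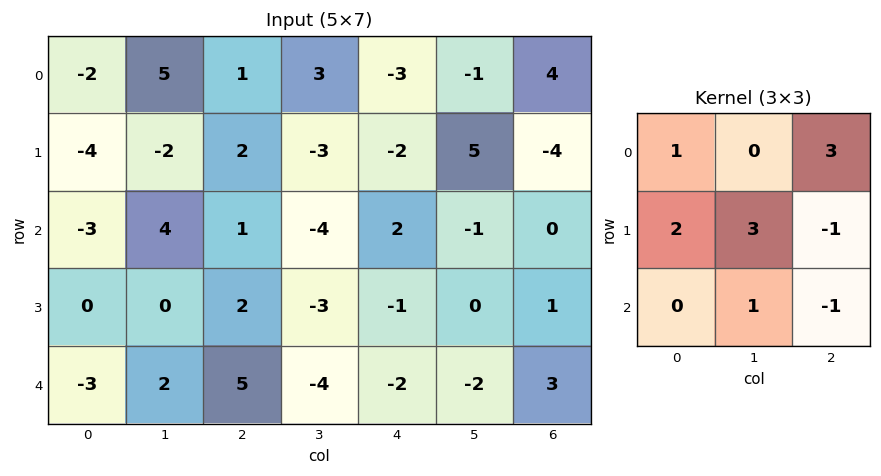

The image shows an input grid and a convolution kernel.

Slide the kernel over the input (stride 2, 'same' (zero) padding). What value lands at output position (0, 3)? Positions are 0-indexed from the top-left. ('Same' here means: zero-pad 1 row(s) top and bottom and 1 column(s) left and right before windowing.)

6

The receptive field on the zero-padded input at this output position is [0 0 0 / -1 4 0 / 5 -4 0]. Elementwise product with the kernel and sum: 0·1 + 0·3 + -1·2 + 4·3 + 0·-1 + -4·1 + 0·-1.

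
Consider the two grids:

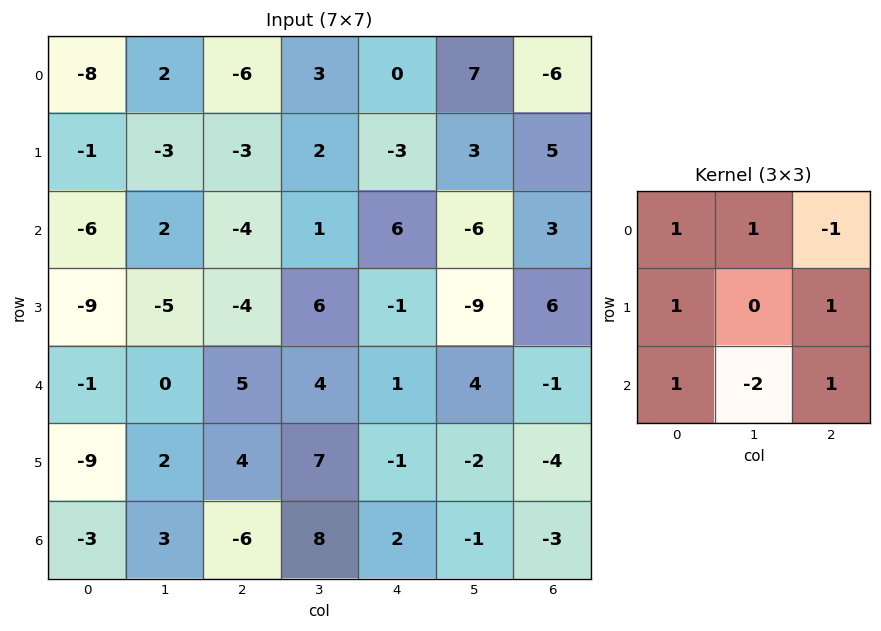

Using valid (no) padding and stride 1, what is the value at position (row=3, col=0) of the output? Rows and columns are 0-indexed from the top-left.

The receptive field on the input at this output position is [-9 -5 -4 / -1 0 5 / -9 2 4]. Elementwise product with the kernel and sum: -9·1 + -5·1 + -4·-1 + -1·1 + 5·1 + -9·1 + 2·-2 + 4·1.

-15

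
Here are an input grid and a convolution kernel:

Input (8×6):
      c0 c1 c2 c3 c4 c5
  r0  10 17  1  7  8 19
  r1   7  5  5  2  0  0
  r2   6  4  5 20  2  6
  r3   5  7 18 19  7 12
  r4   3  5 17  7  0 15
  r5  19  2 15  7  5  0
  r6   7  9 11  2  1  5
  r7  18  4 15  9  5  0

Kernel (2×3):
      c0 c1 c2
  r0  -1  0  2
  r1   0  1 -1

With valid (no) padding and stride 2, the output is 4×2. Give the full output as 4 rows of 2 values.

Output[0,0]: The receptive field on the input at this output position is [10 17 1 / 7 5 5]. Elementwise product with the kernel and sum: 10·-1 + 1·2 + 5·1 + 5·-1.

-8 17
-7 11
18 -15
4 -5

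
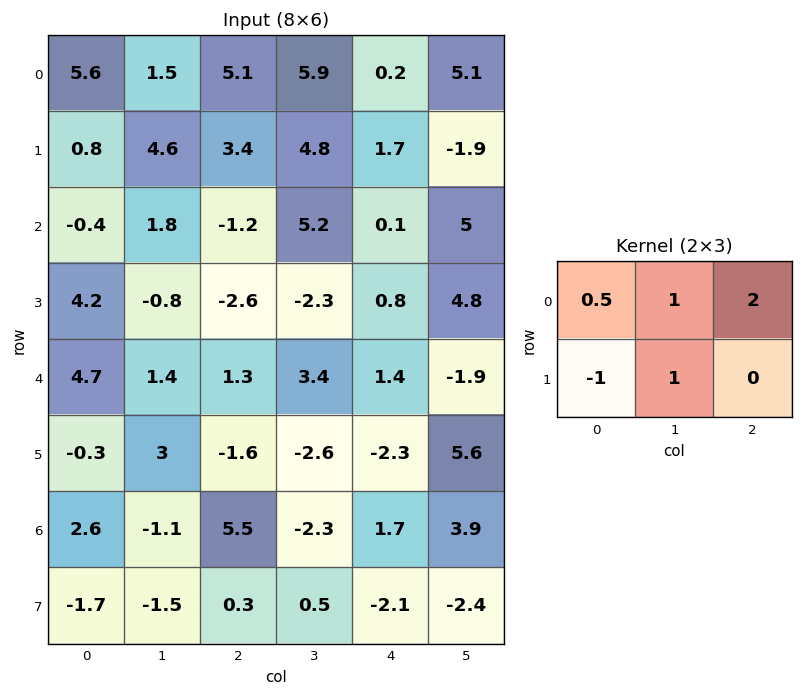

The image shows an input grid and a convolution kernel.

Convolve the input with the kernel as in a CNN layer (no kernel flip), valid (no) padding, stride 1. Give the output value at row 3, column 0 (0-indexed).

-7.2

The receptive field on the input at this output position is [4.2 -0.8 -2.6 / 4.7 1.4 1.3]. Elementwise product with the kernel and sum: 4.2·0.5 + -0.8·1 + -2.6·2 + 4.7·-1 + 1.4·1.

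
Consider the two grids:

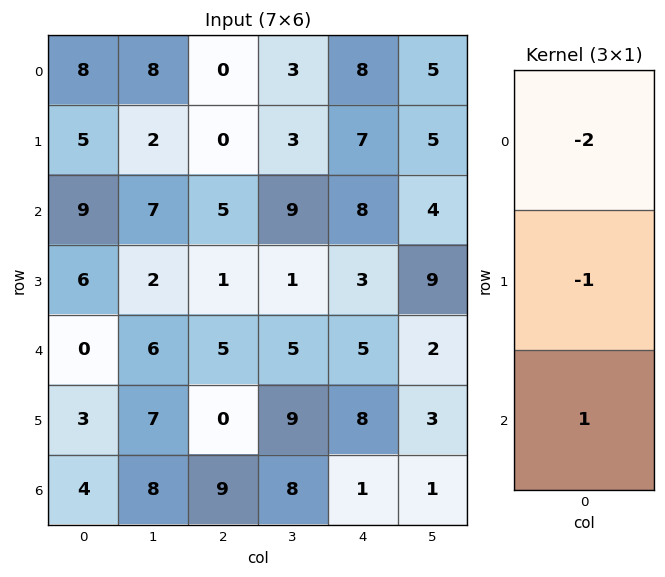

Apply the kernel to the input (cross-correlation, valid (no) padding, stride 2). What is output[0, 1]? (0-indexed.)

The receptive field on the input at this output position is [0 / 0 / 5]. Elementwise product with the kernel and sum: 0·-2 + 0·-1 + 5·1.

5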